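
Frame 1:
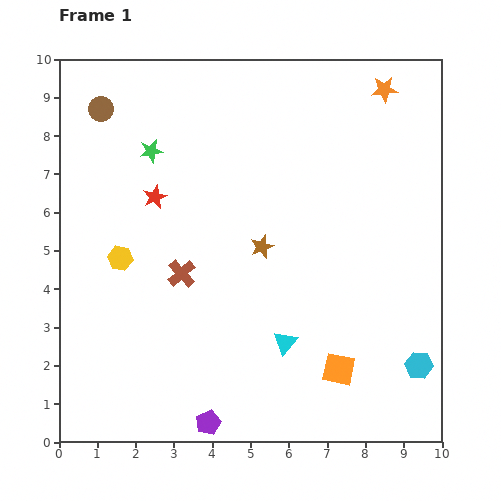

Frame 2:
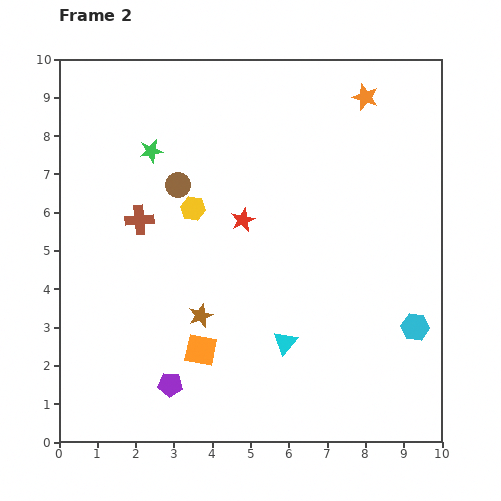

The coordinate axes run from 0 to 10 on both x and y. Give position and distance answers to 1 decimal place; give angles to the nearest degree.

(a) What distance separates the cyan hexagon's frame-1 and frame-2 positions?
1.0

The cyan hexagon moved from (9.4, 2.0) to (9.3, 3.0), a distance of √(0.1² + 1.0²) ≈ 1.0.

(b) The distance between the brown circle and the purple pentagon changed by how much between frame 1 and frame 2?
-3.5

Distance in frame 1: 8.7. Distance in frame 2: 5.2.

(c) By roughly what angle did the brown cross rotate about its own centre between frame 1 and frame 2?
37° clockwise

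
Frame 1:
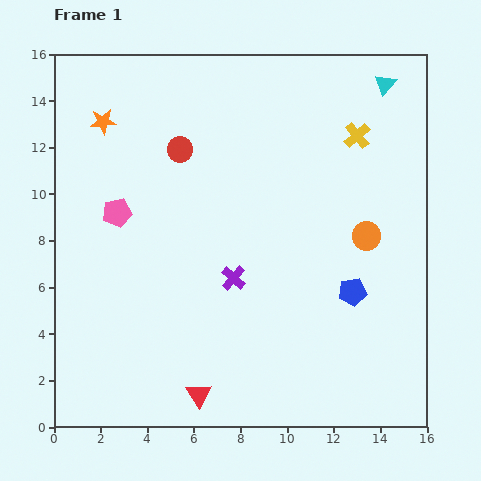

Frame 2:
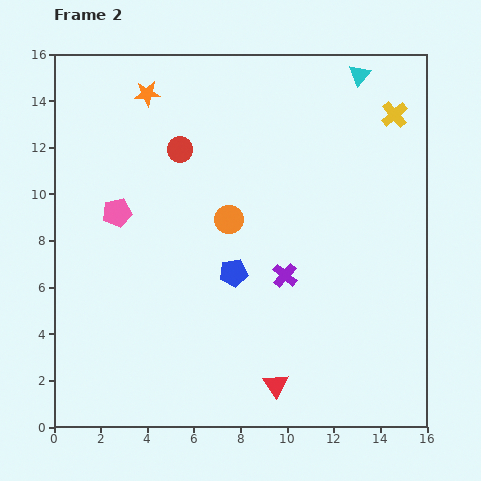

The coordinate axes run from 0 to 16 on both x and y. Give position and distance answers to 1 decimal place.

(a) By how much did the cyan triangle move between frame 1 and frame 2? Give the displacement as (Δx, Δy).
(-1.1, 0.4)

The cyan triangle was at (14.2, 14.7) in frame 1 and (13.1, 15.1) in frame 2.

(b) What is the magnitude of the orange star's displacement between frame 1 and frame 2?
2.2

The orange star moved from (2.1, 13.1) to (4.0, 14.3), a distance of √(1.9² + 1.2²) ≈ 2.2.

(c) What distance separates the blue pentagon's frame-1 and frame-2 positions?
5.2

The blue pentagon moved from (12.8, 5.8) to (7.7, 6.6), a distance of √(5.1² + 0.8²) ≈ 5.2.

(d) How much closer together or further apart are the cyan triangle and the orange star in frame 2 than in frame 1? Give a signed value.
-3.1

Distance in frame 1: 12.2. Distance in frame 2: 9.1.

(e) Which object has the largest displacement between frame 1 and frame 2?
the orange circle

(moved 5.9; next 5.2)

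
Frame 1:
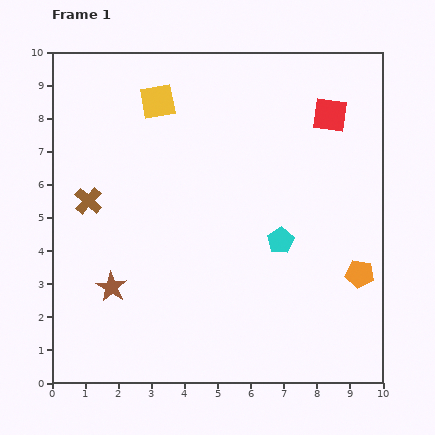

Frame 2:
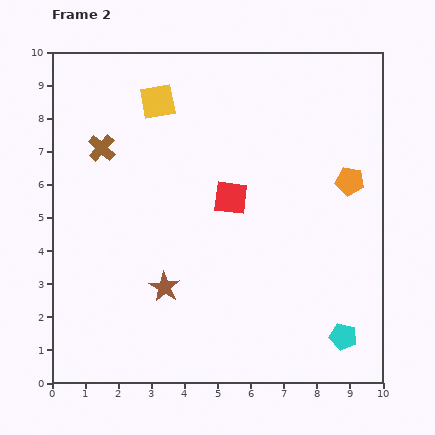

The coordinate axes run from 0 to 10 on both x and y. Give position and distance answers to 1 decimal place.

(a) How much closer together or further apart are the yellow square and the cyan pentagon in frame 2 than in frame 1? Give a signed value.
+3.4

Distance in frame 1: 5.6. Distance in frame 2: 9.0.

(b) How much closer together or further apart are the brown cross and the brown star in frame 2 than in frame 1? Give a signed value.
+1.9

Distance in frame 1: 2.7. Distance in frame 2: 4.6.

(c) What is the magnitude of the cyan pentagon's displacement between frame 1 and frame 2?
3.5

The cyan pentagon moved from (6.9, 4.3) to (8.8, 1.4), a distance of √(1.9² + 2.9²) ≈ 3.5.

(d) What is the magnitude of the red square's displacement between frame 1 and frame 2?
3.9

The red square moved from (8.4, 8.1) to (5.4, 5.6), a distance of √(3.0² + 2.5²) ≈ 3.9.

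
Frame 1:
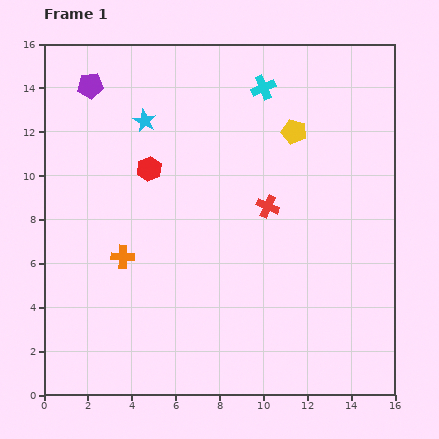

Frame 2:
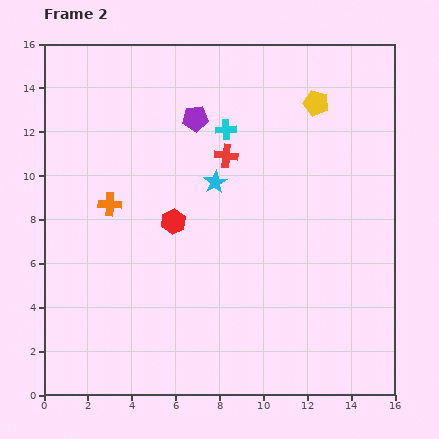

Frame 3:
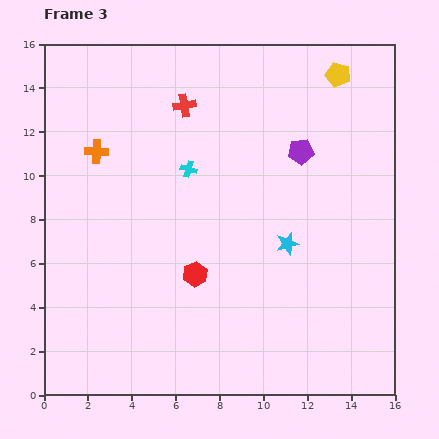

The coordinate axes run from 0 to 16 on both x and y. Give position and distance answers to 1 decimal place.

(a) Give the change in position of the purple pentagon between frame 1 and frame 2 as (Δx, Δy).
(4.8, -1.5)

The purple pentagon was at (2.1, 14.1) in frame 1 and (6.9, 12.6) in frame 2.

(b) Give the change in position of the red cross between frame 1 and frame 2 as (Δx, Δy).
(-1.9, 2.3)

The red cross was at (10.2, 8.6) in frame 1 and (8.3, 10.9) in frame 2.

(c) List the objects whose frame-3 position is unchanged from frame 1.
none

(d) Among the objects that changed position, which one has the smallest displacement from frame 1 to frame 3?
the yellow pentagon

(moved 3.3)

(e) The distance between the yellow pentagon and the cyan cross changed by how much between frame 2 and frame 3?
+3.7

Distance in frame 2: 4.3. Distance in frame 3: 8.0.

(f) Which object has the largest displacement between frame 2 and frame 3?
the purple pentagon

(moved 5.0; next 4.3)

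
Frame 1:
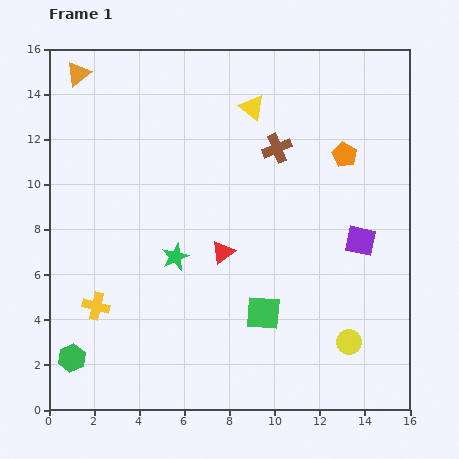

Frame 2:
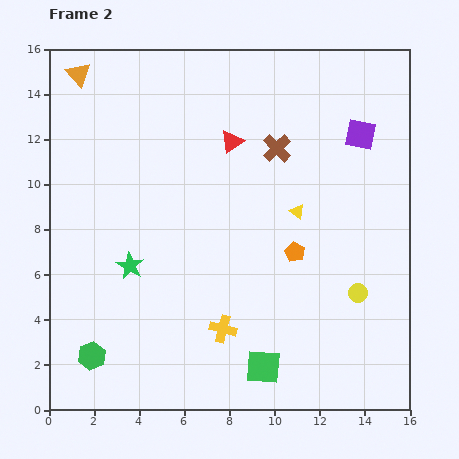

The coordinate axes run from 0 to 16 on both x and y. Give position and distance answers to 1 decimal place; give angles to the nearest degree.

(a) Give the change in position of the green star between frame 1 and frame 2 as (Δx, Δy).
(-2.0, -0.4)

The green star was at (5.6, 6.8) in frame 1 and (3.6, 6.4) in frame 2.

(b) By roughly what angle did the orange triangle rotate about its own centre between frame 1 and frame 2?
33° counter-clockwise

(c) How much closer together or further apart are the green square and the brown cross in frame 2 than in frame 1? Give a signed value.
+2.4

Distance in frame 1: 7.3. Distance in frame 2: 9.7.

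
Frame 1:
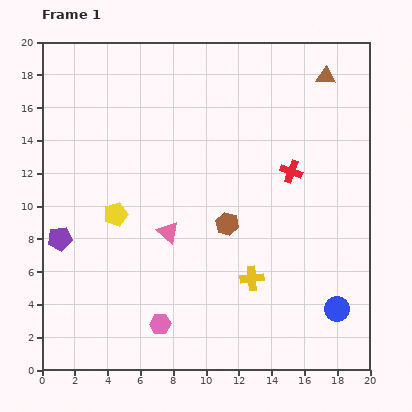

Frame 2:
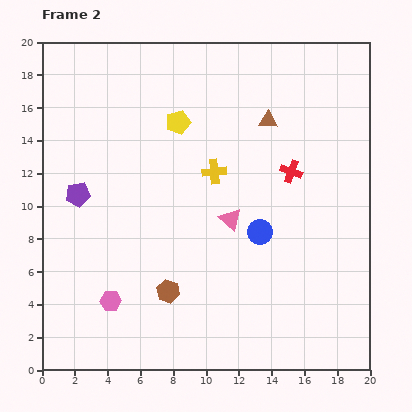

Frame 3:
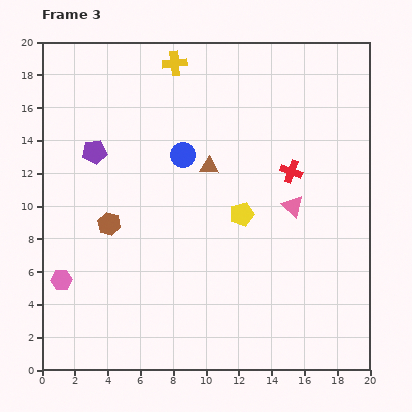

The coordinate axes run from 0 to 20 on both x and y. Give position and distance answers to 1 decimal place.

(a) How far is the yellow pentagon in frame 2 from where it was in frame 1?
6.8

The yellow pentagon moved from (4.5, 9.5) to (8.3, 15.1), a distance of √(3.8² + 5.6²) ≈ 6.8.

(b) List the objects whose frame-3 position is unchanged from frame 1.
the red cross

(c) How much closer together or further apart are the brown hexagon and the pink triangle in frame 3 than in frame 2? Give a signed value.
+5.5

Distance in frame 2: 5.8. Distance in frame 3: 11.3.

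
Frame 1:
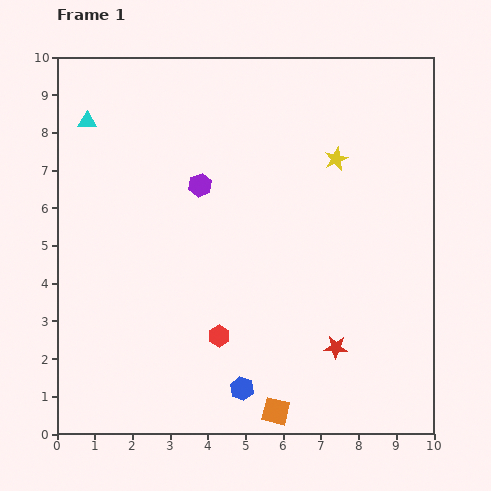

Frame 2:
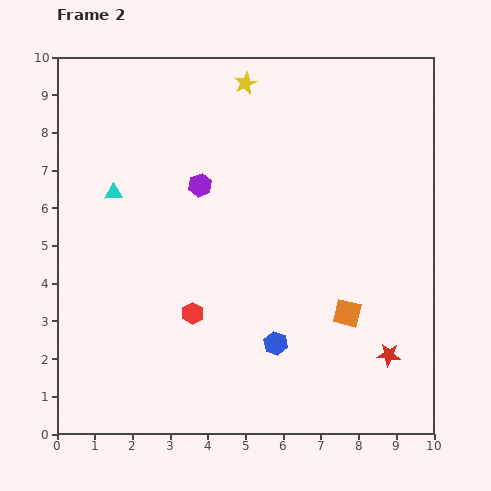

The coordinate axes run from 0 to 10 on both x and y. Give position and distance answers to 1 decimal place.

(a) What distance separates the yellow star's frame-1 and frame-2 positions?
3.1

The yellow star moved from (7.4, 7.3) to (5.0, 9.3), a distance of √(2.4² + 2.0²) ≈ 3.1.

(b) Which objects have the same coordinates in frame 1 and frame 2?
the purple hexagon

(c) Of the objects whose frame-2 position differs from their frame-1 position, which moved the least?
the red hexagon

(moved 0.9)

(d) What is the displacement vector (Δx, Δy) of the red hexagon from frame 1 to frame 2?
(-0.7, 0.6)

The red hexagon was at (4.3, 2.6) in frame 1 and (3.6, 3.2) in frame 2.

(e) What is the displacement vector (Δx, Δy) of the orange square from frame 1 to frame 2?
(1.9, 2.6)

The orange square was at (5.8, 0.6) in frame 1 and (7.7, 3.2) in frame 2.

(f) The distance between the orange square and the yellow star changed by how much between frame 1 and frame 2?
-0.2

Distance in frame 1: 6.9. Distance in frame 2: 6.7.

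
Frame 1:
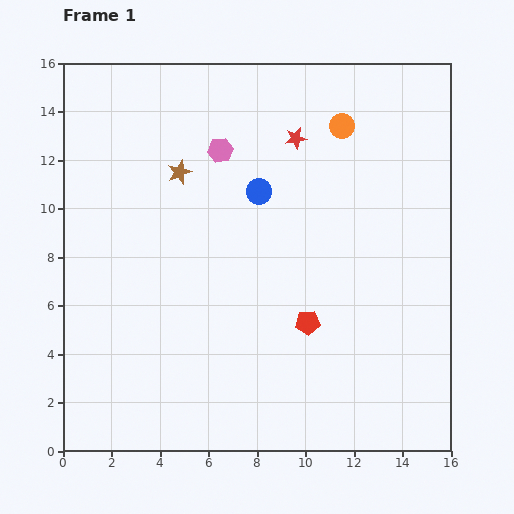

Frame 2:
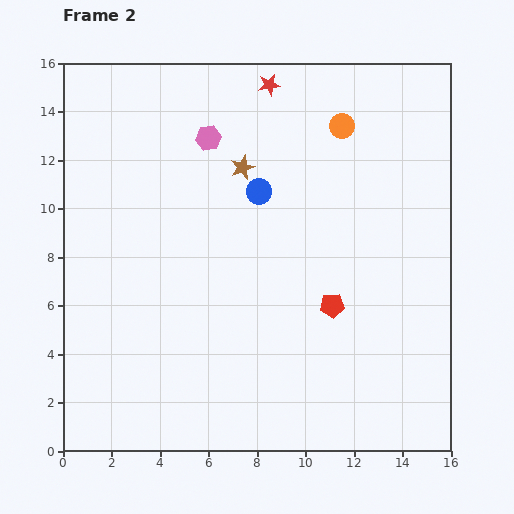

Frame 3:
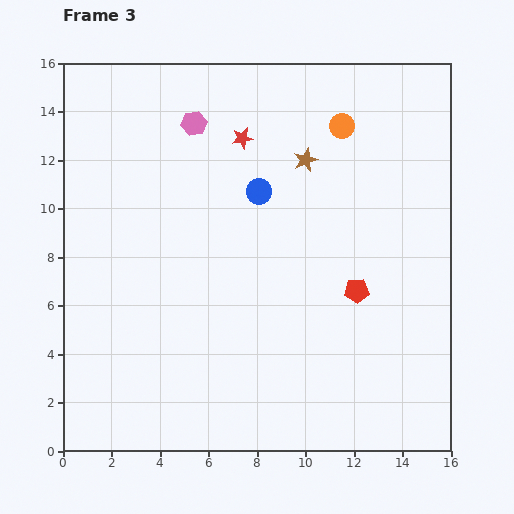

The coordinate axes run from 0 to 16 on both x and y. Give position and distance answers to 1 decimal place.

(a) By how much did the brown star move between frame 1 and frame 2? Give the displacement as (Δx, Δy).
(2.6, 0.2)

The brown star was at (4.8, 11.5) in frame 1 and (7.4, 11.7) in frame 2.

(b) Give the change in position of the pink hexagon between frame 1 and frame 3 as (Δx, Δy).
(-1.1, 1.1)

The pink hexagon was at (6.5, 12.4) in frame 1 and (5.4, 13.5) in frame 3.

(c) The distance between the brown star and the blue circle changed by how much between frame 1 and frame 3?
-1.1

Distance in frame 1: 3.4. Distance in frame 3: 2.3.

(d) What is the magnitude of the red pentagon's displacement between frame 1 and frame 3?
2.4

The red pentagon moved from (10.1, 5.3) to (12.1, 6.6), a distance of √(2.0² + 1.3²) ≈ 2.4.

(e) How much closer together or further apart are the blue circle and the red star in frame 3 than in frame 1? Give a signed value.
-0.4

Distance in frame 1: 2.7. Distance in frame 3: 2.3.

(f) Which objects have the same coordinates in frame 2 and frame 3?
the blue circle, the orange circle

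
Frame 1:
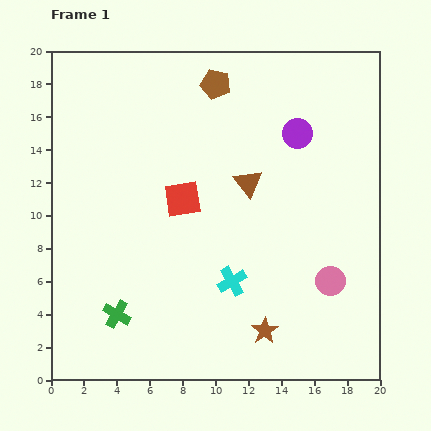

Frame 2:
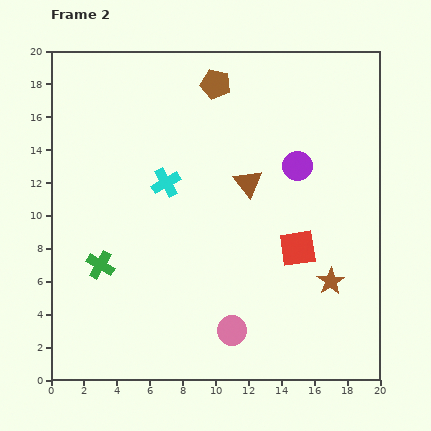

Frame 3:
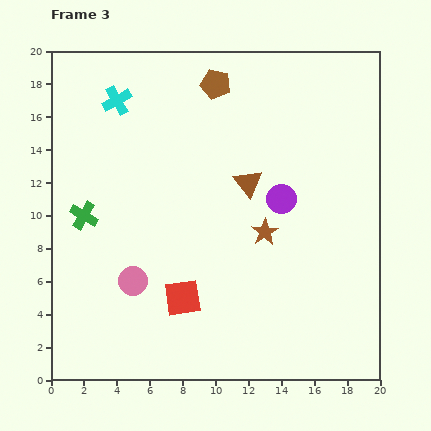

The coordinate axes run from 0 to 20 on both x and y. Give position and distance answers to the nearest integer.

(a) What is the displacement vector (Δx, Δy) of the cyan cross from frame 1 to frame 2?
(-4, 6)

The cyan cross was at (11, 6) in frame 1 and (7, 12) in frame 2.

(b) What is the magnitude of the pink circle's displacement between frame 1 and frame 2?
7

The pink circle moved from (17, 6) to (11, 3), a distance of √(6² + 3²) ≈ 7.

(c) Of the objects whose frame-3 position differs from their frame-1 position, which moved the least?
the purple circle

(moved 4)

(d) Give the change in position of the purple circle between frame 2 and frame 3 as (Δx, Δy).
(-1, -2)

The purple circle was at (15, 13) in frame 2 and (14, 11) in frame 3.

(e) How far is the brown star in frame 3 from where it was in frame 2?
5

The brown star moved from (17, 6) to (13, 9), a distance of √(4² + 3²) ≈ 5.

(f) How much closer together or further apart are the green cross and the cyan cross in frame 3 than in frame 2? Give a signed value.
+1

Distance in frame 2: 6. Distance in frame 3: 7.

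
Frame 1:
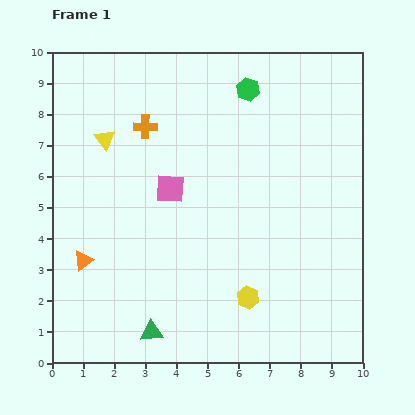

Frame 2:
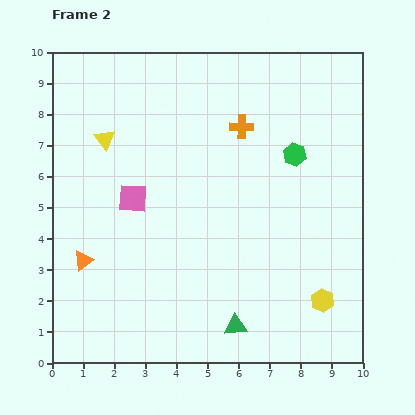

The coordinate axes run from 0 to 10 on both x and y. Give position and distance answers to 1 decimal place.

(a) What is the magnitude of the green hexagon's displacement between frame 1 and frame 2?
2.6

The green hexagon moved from (6.3, 8.8) to (7.8, 6.7), a distance of √(1.5² + 2.1²) ≈ 2.6.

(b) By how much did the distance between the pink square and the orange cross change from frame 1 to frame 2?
+2.0

Distance in frame 1: 2.2. Distance in frame 2: 4.2.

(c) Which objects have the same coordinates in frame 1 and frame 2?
the orange triangle, the yellow triangle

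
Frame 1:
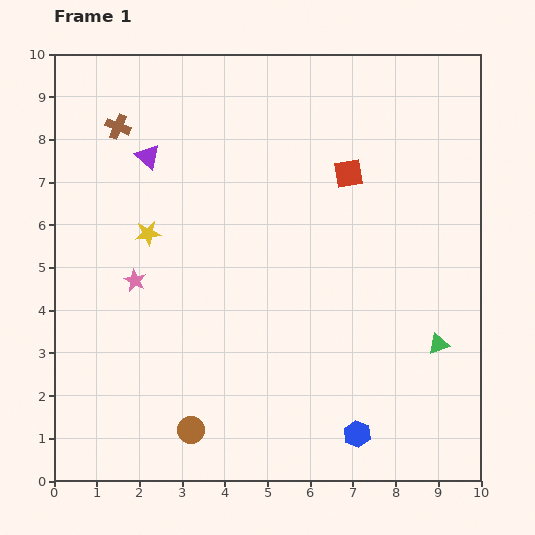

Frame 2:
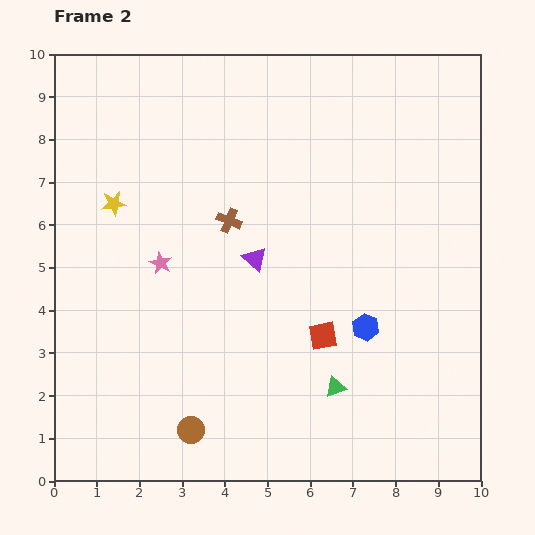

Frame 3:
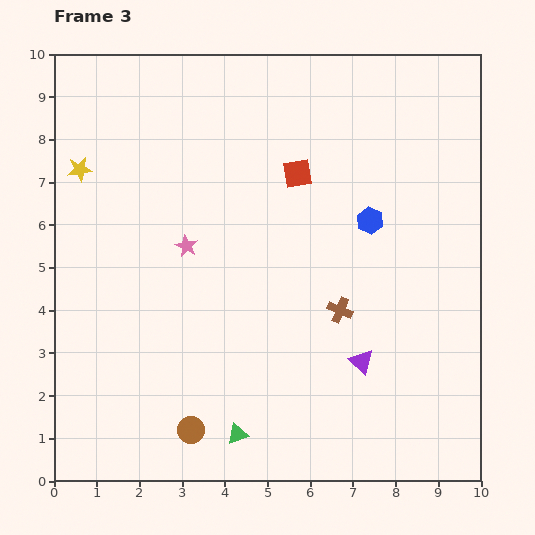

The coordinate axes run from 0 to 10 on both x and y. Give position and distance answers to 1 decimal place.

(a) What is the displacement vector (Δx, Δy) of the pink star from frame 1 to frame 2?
(0.6, 0.4)

The pink star was at (1.9, 4.7) in frame 1 and (2.5, 5.1) in frame 2.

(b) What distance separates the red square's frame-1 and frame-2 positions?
3.8

The red square moved from (6.9, 7.2) to (6.3, 3.4), a distance of √(0.6² + 3.8²) ≈ 3.8.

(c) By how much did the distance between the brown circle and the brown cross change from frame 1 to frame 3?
-2.8

Distance in frame 1: 7.3. Distance in frame 3: 4.5.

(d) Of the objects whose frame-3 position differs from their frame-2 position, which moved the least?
the pink star

(moved 0.7)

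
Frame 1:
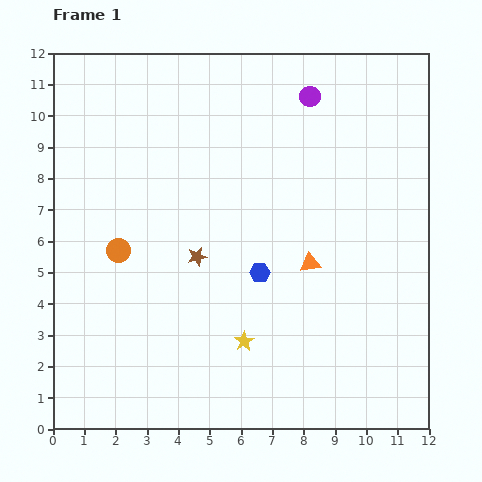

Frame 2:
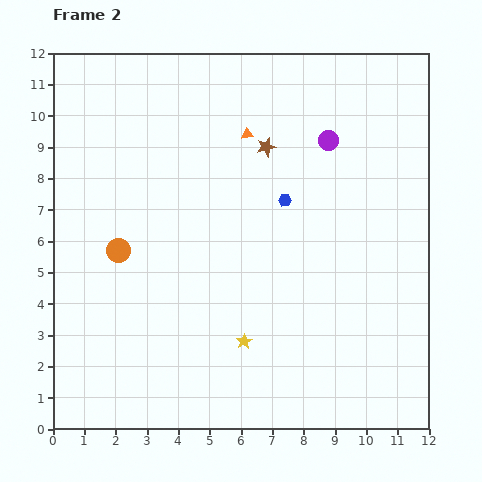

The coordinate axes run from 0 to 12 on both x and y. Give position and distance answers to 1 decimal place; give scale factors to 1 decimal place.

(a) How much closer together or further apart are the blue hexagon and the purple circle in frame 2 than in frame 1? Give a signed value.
-3.4

Distance in frame 1: 5.8. Distance in frame 2: 2.4.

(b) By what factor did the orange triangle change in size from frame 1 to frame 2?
0.6×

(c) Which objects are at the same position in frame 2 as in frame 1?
the orange circle, the yellow star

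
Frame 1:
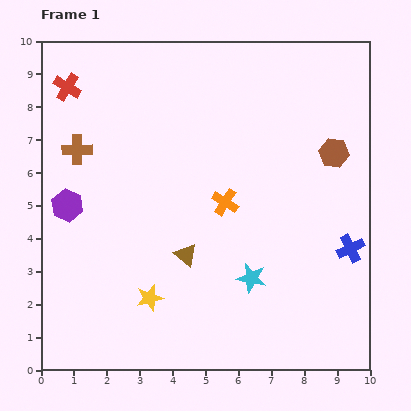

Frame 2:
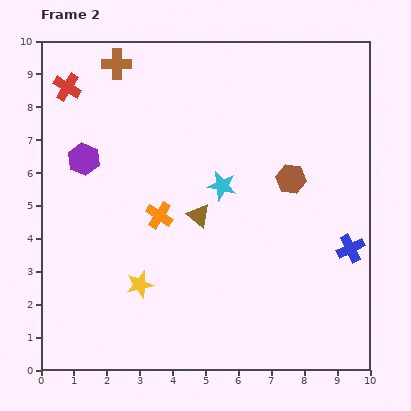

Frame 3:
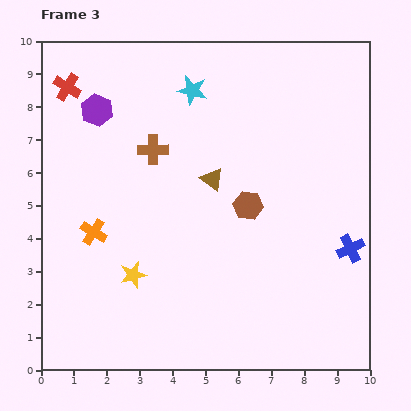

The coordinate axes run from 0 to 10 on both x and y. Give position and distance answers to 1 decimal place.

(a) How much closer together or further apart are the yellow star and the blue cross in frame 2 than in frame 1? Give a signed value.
+0.2

Distance in frame 1: 6.3. Distance in frame 2: 6.5.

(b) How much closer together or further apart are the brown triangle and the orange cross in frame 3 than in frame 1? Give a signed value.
+1.9

Distance in frame 1: 2.0. Distance in frame 3: 3.9.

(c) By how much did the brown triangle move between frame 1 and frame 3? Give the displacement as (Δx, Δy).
(0.8, 2.3)

The brown triangle was at (4.4, 3.5) in frame 1 and (5.2, 5.8) in frame 3.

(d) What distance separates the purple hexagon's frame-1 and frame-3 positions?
3.0

The purple hexagon moved from (0.8, 5.0) to (1.7, 7.9), a distance of √(0.9² + 2.9²) ≈ 3.0.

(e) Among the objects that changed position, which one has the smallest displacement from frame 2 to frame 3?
the yellow star

(moved 0.4)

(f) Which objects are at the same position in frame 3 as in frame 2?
the red cross, the blue cross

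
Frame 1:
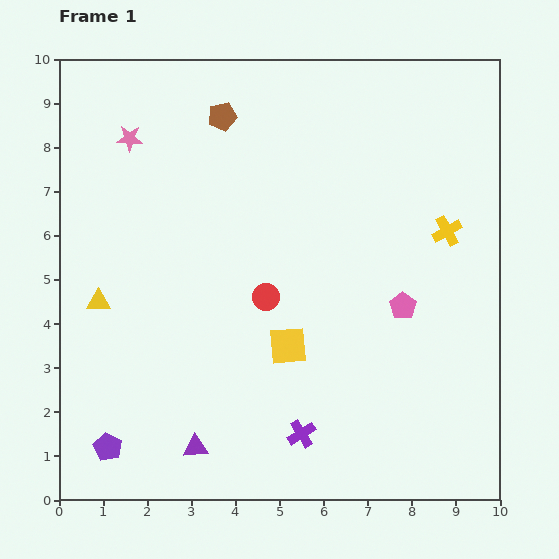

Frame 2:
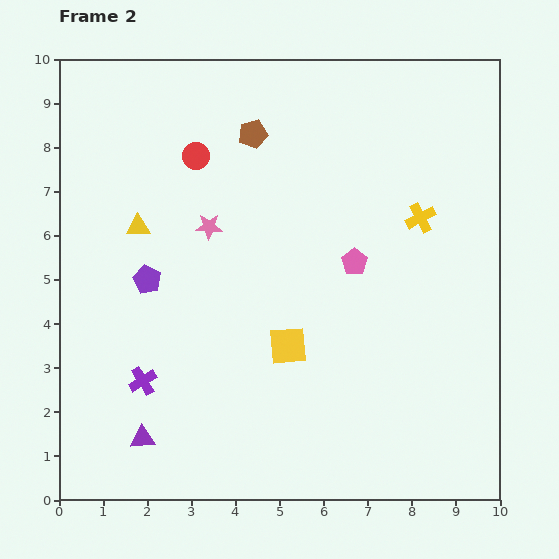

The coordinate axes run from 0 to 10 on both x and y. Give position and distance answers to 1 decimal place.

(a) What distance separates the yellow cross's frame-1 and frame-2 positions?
0.7

The yellow cross moved from (8.8, 6.1) to (8.2, 6.4), a distance of √(0.6² + 0.3²) ≈ 0.7.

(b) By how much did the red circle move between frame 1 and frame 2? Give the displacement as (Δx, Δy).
(-1.6, 3.2)

The red circle was at (4.7, 4.6) in frame 1 and (3.1, 7.8) in frame 2.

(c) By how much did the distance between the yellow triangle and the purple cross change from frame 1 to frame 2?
-2.0

Distance in frame 1: 5.5. Distance in frame 2: 3.5.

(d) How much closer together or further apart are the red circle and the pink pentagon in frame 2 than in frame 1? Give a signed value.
+1.2

Distance in frame 1: 3.1. Distance in frame 2: 4.3.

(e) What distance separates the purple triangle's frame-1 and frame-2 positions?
1.2

The purple triangle moved from (3.1, 1.2) to (1.9, 1.4), a distance of √(1.2² + 0.2²) ≈ 1.2.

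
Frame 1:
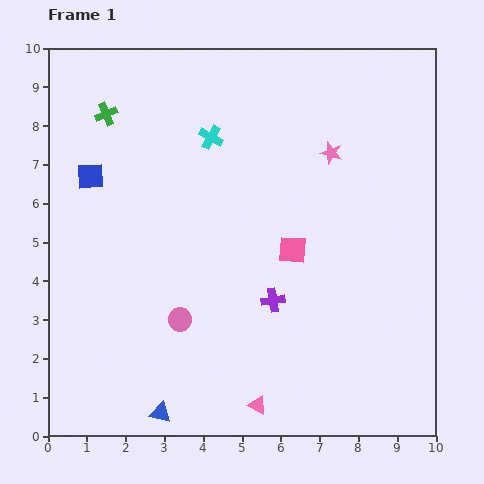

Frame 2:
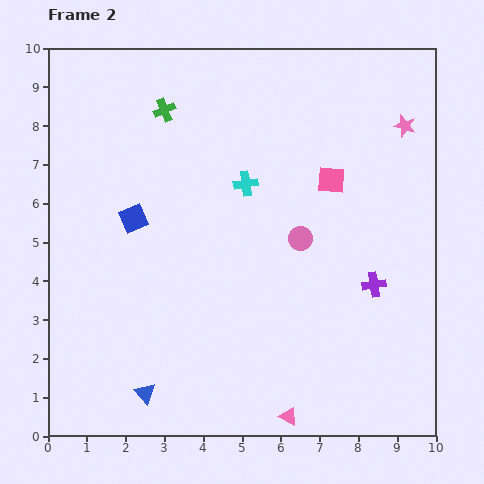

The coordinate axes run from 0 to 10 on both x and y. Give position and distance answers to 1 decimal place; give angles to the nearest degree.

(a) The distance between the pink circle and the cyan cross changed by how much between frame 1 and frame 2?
-2.8

Distance in frame 1: 4.8. Distance in frame 2: 2.0.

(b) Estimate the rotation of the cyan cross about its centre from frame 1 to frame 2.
37° counter-clockwise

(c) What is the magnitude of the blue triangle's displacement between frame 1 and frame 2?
0.6

The blue triangle moved from (2.9, 0.6) to (2.5, 1.1), a distance of √(0.4² + 0.5²) ≈ 0.6.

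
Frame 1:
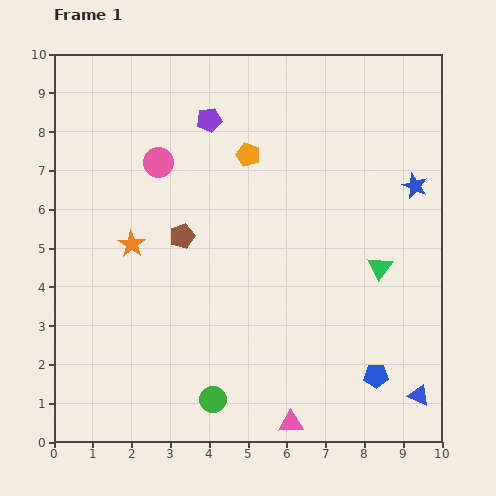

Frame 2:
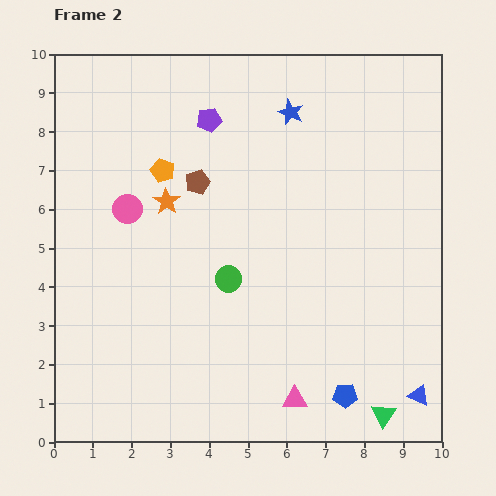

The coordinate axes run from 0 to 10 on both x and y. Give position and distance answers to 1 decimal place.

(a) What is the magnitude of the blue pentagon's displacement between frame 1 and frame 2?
0.9

The blue pentagon moved from (8.3, 1.7) to (7.5, 1.2), a distance of √(0.8² + 0.5²) ≈ 0.9.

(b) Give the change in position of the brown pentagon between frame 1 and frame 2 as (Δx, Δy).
(0.4, 1.4)

The brown pentagon was at (3.3, 5.3) in frame 1 and (3.7, 6.7) in frame 2.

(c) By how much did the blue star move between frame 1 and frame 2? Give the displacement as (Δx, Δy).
(-3.2, 1.9)

The blue star was at (9.3, 6.6) in frame 1 and (6.1, 8.5) in frame 2.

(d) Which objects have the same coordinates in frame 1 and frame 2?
the purple pentagon, the blue triangle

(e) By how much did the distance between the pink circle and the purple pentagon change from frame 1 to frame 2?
+1.4

Distance in frame 1: 1.7. Distance in frame 2: 3.1.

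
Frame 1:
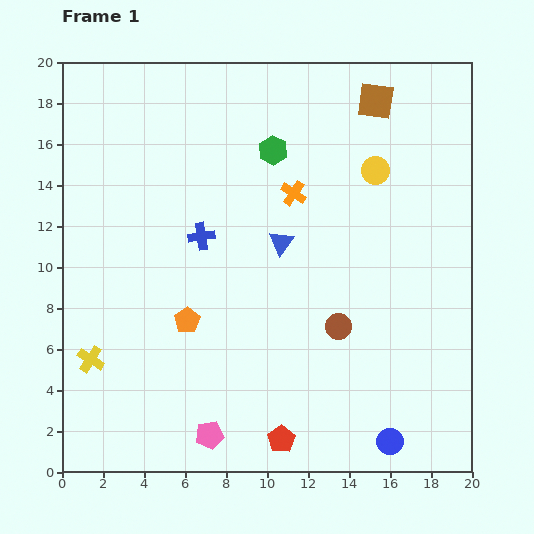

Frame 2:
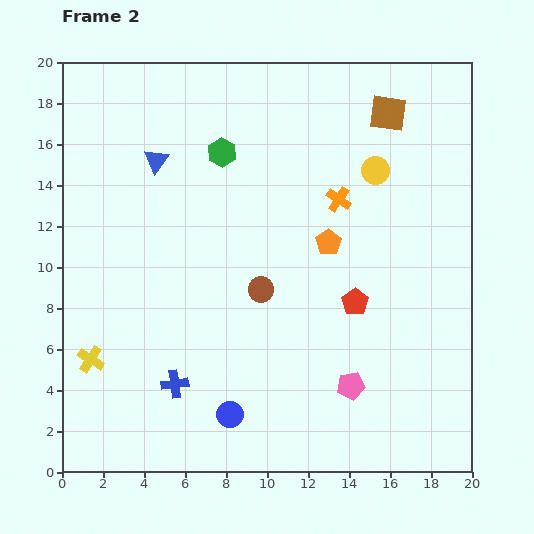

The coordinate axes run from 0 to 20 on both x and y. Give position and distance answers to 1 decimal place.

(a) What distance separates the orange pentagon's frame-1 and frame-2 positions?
7.9

The orange pentagon moved from (6.1, 7.4) to (13.0, 11.2), a distance of √(6.9² + 3.8²) ≈ 7.9.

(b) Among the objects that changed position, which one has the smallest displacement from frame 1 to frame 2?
the brown square

(moved 0.8)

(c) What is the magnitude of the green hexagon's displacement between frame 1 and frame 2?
2.5

The green hexagon moved from (10.3, 15.7) to (7.8, 15.6), a distance of √(2.5² + 0.1²) ≈ 2.5.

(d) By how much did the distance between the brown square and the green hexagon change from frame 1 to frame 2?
+2.8

Distance in frame 1: 5.5. Distance in frame 2: 8.3.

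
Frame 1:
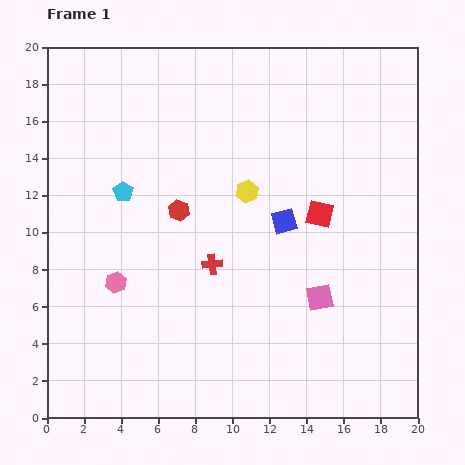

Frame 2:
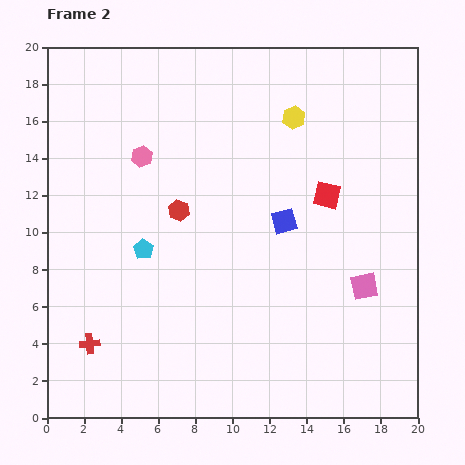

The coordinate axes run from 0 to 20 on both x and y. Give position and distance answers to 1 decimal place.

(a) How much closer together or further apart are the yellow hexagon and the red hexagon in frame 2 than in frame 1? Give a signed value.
+4.2

Distance in frame 1: 3.8. Distance in frame 2: 8.0.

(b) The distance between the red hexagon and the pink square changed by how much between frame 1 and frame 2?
+1.9

Distance in frame 1: 8.9. Distance in frame 2: 10.8.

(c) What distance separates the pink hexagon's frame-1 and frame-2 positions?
6.9

The pink hexagon moved from (3.7, 7.3) to (5.1, 14.1), a distance of √(1.4² + 6.8²) ≈ 6.9.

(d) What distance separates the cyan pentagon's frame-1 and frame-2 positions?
3.3

The cyan pentagon moved from (4.1, 12.2) to (5.2, 9.1), a distance of √(1.1² + 3.1²) ≈ 3.3.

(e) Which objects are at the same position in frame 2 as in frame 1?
the red hexagon, the blue square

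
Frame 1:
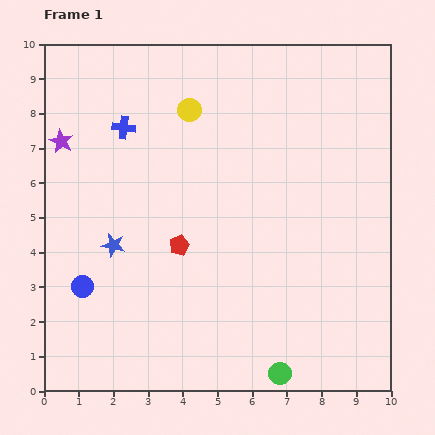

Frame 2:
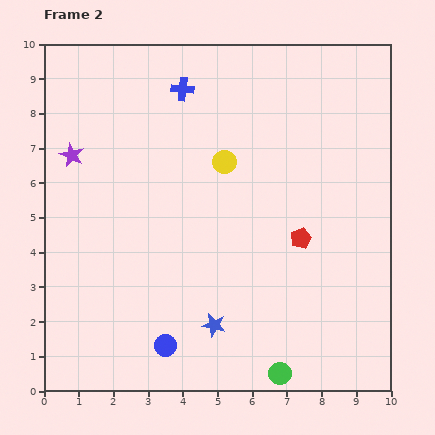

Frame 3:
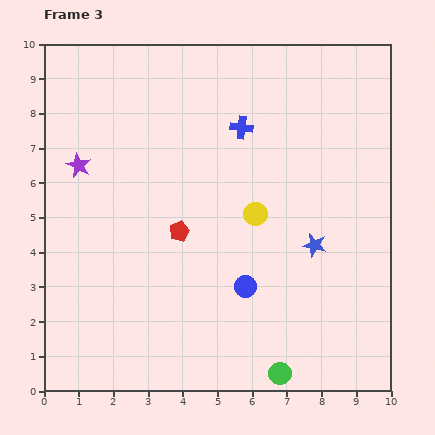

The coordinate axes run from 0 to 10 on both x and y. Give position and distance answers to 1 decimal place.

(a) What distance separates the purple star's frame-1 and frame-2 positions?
0.5

The purple star moved from (0.5, 7.2) to (0.8, 6.8), a distance of √(0.3² + 0.4²) ≈ 0.5.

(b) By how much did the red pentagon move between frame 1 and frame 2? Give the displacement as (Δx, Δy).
(3.5, 0.2)

The red pentagon was at (3.9, 4.2) in frame 1 and (7.4, 4.4) in frame 2.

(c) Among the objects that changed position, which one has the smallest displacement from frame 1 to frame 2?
the purple star

(moved 0.5)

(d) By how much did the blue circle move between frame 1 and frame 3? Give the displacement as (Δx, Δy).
(4.7, 0.0)

The blue circle was at (1.1, 3.0) in frame 1 and (5.8, 3.0) in frame 3.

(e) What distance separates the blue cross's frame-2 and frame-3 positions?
2.0

The blue cross moved from (4.0, 8.7) to (5.7, 7.6), a distance of √(1.7² + 1.1²) ≈ 2.0.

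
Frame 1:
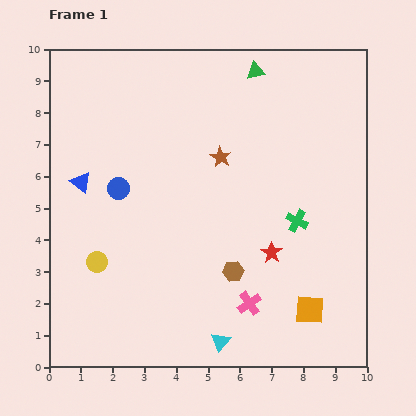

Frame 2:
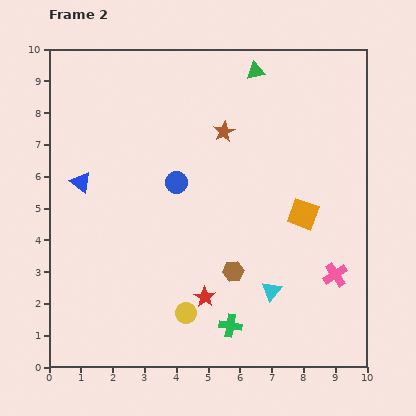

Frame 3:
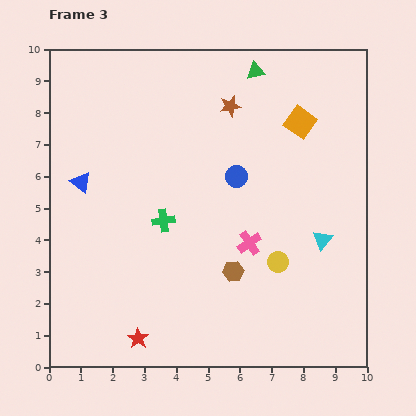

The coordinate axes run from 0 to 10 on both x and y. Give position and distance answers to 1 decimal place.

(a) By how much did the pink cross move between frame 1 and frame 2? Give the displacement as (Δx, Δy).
(2.7, 0.9)

The pink cross was at (6.3, 2.0) in frame 1 and (9.0, 2.9) in frame 2.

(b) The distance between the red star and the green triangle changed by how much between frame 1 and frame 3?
+3.5

Distance in frame 1: 5.7. Distance in frame 3: 9.2.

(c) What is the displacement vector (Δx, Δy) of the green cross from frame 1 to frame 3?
(-4.2, 0.0)

The green cross was at (7.8, 4.6) in frame 1 and (3.6, 4.6) in frame 3.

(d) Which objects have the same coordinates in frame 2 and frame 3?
the green triangle, the brown hexagon, the blue triangle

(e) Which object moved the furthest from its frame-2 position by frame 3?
the green cross

(moved 3.9; next 3.3)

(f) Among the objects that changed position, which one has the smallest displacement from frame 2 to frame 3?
the brown star

(moved 0.8)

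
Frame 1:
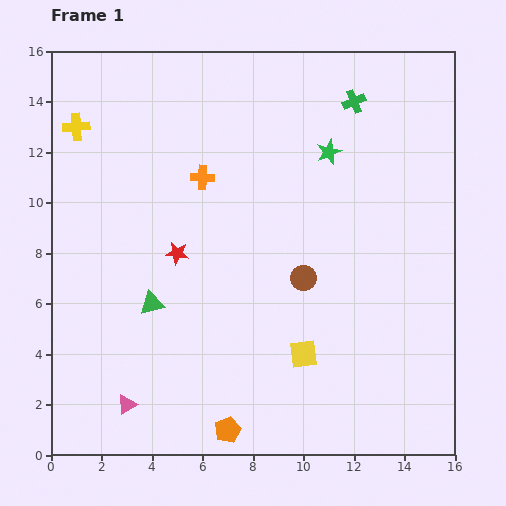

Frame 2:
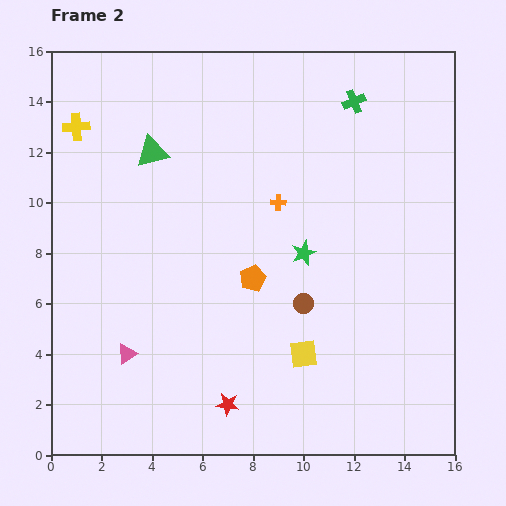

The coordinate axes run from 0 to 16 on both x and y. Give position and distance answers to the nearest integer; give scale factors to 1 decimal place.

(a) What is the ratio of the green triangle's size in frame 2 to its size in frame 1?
1.4×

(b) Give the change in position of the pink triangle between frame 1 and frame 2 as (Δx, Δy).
(0, 2)

The pink triangle was at (3, 2) in frame 1 and (3, 4) in frame 2.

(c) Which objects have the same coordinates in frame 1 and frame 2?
the yellow square, the green cross, the yellow cross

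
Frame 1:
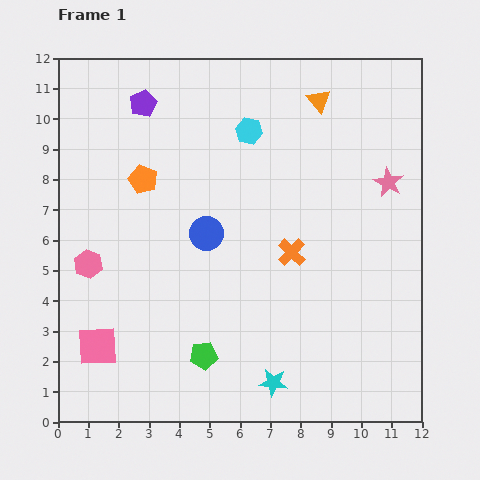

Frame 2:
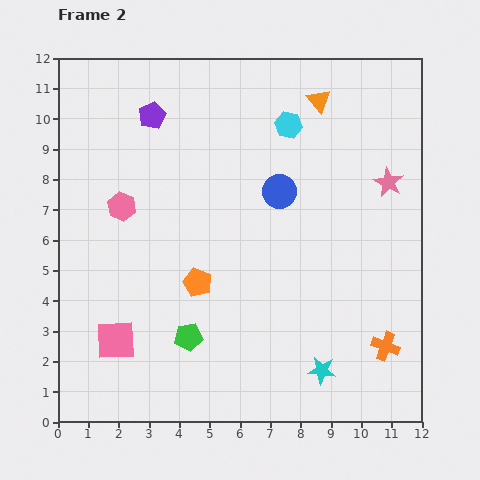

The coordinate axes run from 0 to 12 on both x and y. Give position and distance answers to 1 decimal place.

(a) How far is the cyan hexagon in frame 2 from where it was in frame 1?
1.3

The cyan hexagon moved from (6.3, 9.6) to (7.6, 9.8), a distance of √(1.3² + 0.2²) ≈ 1.3.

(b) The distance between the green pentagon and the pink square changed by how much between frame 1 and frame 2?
-1.1

Distance in frame 1: 3.5. Distance in frame 2: 2.4.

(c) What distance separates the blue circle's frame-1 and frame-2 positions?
2.8

The blue circle moved from (4.9, 6.2) to (7.3, 7.6), a distance of √(2.4² + 1.4²) ≈ 2.8.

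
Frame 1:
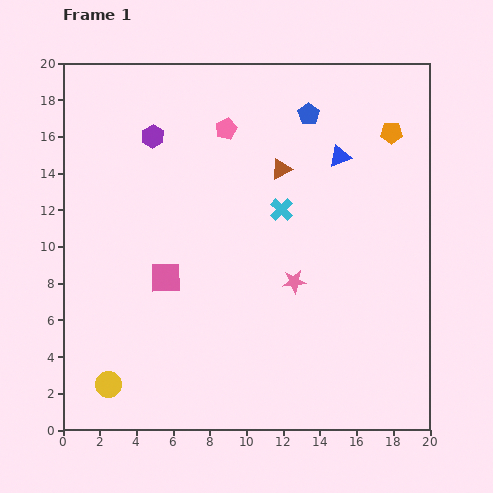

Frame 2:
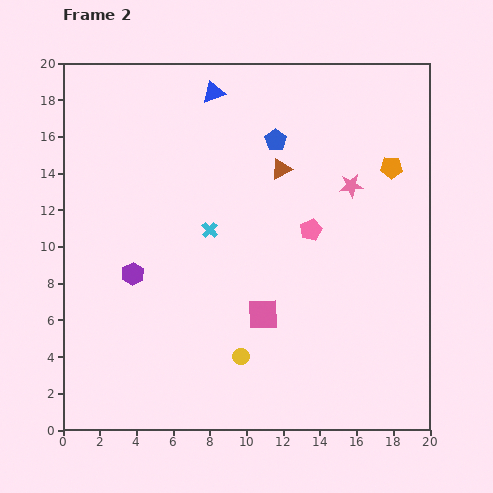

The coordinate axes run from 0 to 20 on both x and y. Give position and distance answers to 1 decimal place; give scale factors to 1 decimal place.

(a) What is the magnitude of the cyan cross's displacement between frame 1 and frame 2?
4.1

The cyan cross moved from (11.9, 12.0) to (8.0, 10.9), a distance of √(3.9² + 1.1²) ≈ 4.1.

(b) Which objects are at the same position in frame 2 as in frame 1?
the brown triangle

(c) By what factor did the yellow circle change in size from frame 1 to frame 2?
0.6×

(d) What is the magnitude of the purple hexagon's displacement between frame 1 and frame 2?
7.6

The purple hexagon moved from (4.9, 16.0) to (3.8, 8.5), a distance of √(1.1² + 7.5²) ≈ 7.6.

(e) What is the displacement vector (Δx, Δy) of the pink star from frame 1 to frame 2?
(3.1, 5.2)

The pink star was at (12.6, 8.1) in frame 1 and (15.7, 13.3) in frame 2.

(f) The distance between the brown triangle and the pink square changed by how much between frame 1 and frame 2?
-0.6

Distance in frame 1: 8.6. Distance in frame 2: 8.0.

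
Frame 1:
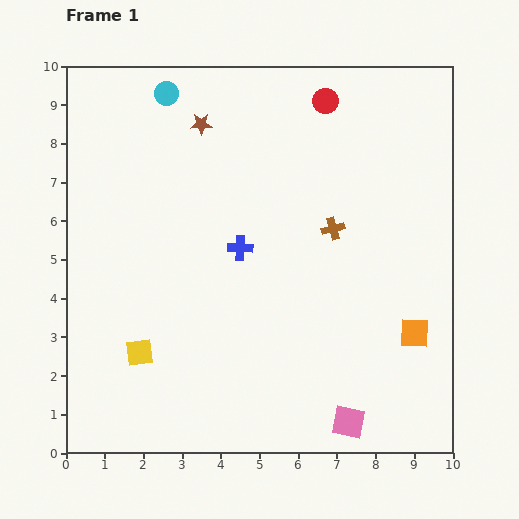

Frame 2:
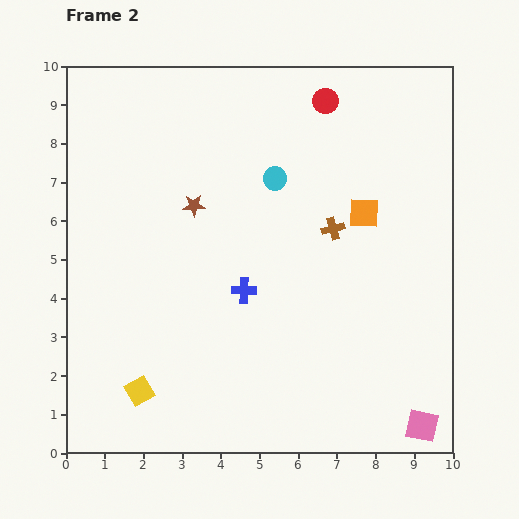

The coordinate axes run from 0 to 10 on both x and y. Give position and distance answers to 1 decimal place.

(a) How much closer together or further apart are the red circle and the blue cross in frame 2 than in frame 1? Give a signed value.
+0.9

Distance in frame 1: 4.4. Distance in frame 2: 5.3.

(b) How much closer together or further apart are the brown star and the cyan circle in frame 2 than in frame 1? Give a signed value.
+1.0

Distance in frame 1: 1.2. Distance in frame 2: 2.2.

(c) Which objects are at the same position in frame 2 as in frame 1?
the brown cross, the red circle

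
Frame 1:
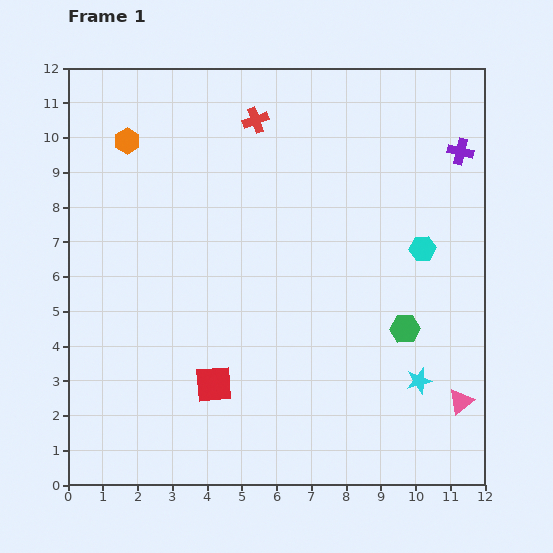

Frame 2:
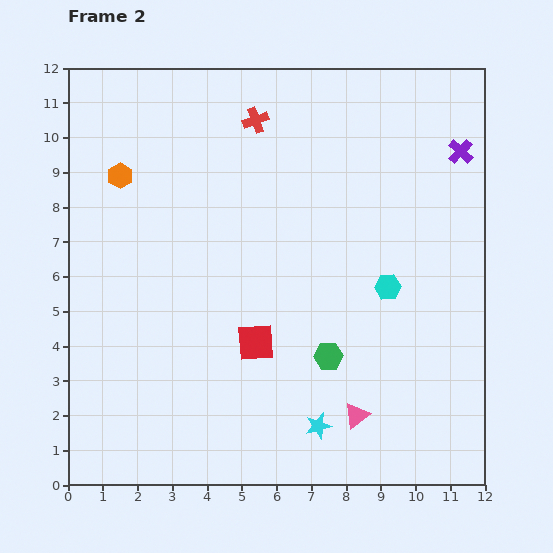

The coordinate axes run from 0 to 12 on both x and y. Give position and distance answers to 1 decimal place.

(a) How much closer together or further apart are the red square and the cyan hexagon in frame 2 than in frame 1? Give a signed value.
-3.1

Distance in frame 1: 7.2. Distance in frame 2: 4.1.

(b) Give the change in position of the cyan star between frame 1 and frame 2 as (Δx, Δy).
(-2.9, -1.3)

The cyan star was at (10.1, 3.0) in frame 1 and (7.2, 1.7) in frame 2.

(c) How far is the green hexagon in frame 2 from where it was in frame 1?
2.3

The green hexagon moved from (9.7, 4.5) to (7.5, 3.7), a distance of √(2.2² + 0.8²) ≈ 2.3.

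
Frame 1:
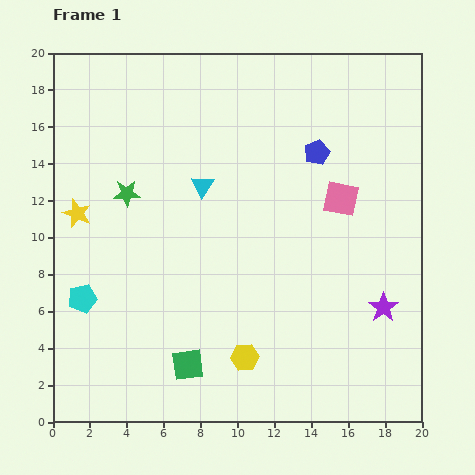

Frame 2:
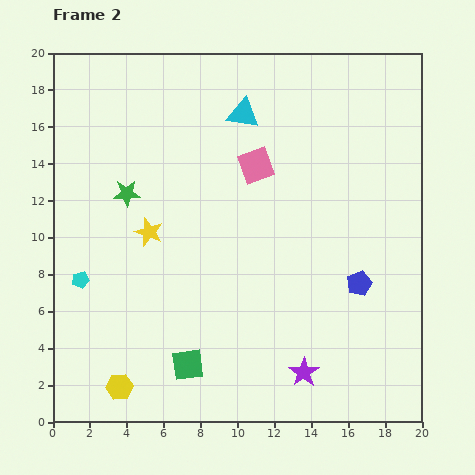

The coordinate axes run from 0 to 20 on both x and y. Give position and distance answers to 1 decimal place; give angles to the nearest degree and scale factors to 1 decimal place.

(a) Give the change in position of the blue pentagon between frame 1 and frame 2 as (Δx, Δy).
(2.3, -7.1)

The blue pentagon was at (14.3, 14.6) in frame 1 and (16.6, 7.5) in frame 2.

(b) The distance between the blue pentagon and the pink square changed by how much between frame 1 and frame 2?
+5.7

Distance in frame 1: 2.8. Distance in frame 2: 8.5.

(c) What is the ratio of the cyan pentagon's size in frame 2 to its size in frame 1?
0.6×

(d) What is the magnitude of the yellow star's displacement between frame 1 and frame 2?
4.0

The yellow star moved from (1.3, 11.3) to (5.2, 10.3), a distance of √(3.9² + 1.0²) ≈ 4.0.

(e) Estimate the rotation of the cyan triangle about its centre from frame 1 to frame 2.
55° counter-clockwise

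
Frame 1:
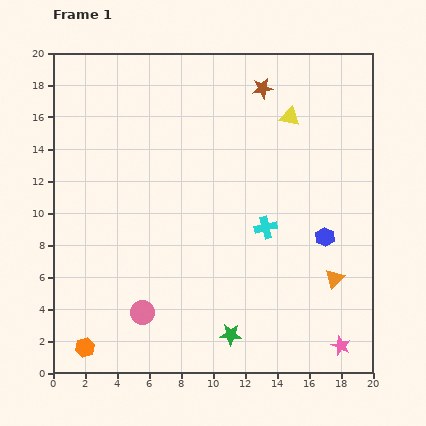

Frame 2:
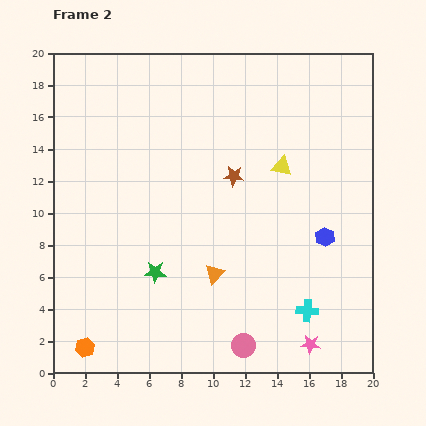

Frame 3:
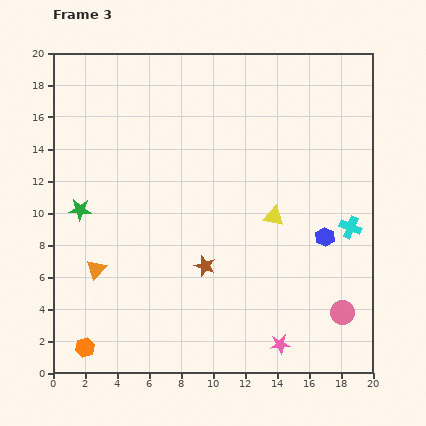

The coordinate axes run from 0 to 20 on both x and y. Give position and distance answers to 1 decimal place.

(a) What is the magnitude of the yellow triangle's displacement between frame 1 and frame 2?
3.1

The yellow triangle moved from (14.8, 16.0) to (14.3, 12.9), a distance of √(0.5² + 3.1²) ≈ 3.1.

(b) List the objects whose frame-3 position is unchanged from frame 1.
the blue hexagon, the orange hexagon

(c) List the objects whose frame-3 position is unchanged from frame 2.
the blue hexagon, the orange hexagon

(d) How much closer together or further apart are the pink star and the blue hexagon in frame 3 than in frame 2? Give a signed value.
+0.5

Distance in frame 2: 6.8. Distance in frame 3: 7.3.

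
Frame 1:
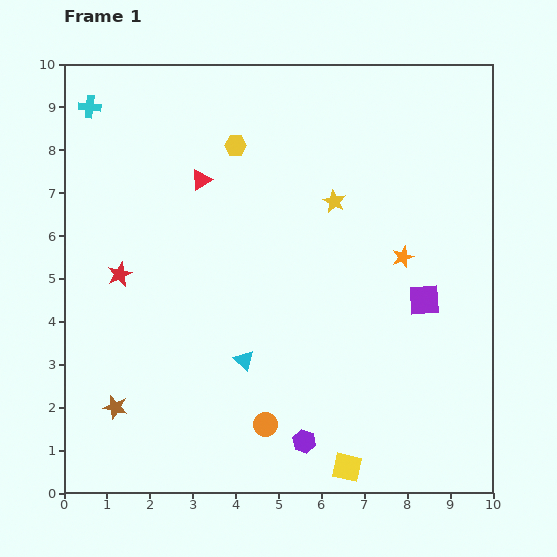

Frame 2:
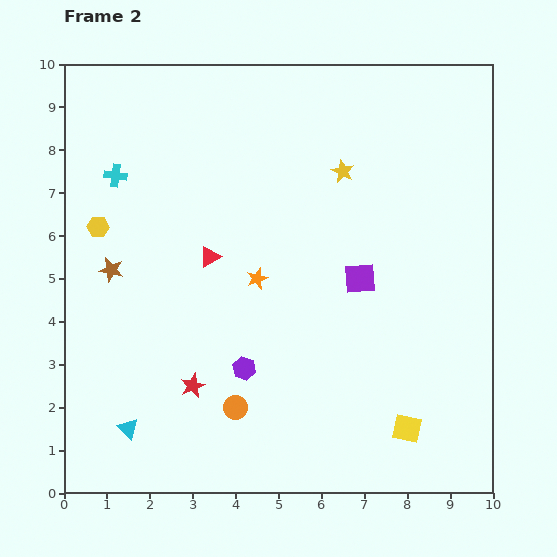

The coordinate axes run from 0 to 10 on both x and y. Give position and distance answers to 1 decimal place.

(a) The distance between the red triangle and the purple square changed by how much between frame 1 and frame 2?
-2.4

Distance in frame 1: 5.9. Distance in frame 2: 3.5.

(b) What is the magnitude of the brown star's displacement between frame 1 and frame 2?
3.2

The brown star moved from (1.2, 2.0) to (1.1, 5.2), a distance of √(0.1² + 3.2²) ≈ 3.2.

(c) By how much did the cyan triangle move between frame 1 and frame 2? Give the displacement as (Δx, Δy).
(-2.7, -1.6)

The cyan triangle was at (4.2, 3.1) in frame 1 and (1.5, 1.5) in frame 2.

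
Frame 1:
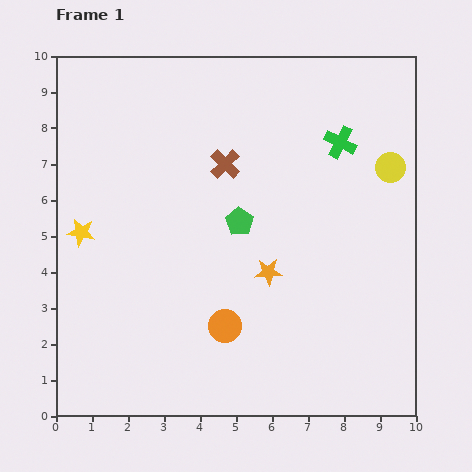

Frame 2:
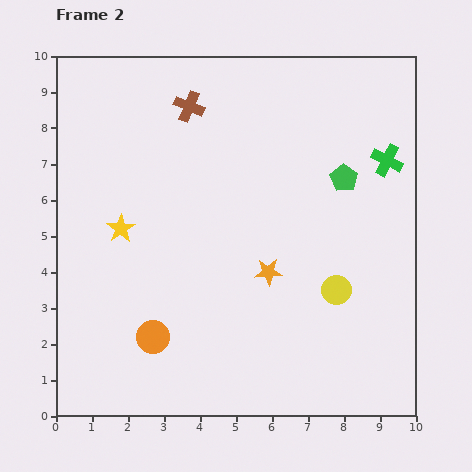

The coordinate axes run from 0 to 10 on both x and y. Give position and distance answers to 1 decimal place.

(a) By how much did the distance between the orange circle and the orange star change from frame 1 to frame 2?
+1.8

Distance in frame 1: 1.9. Distance in frame 2: 3.7.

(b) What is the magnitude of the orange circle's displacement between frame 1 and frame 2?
2.0

The orange circle moved from (4.7, 2.5) to (2.7, 2.2), a distance of √(2.0² + 0.3²) ≈ 2.0.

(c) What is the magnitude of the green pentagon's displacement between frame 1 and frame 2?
3.1

The green pentagon moved from (5.1, 5.4) to (8.0, 6.6), a distance of √(2.9² + 1.2²) ≈ 3.1.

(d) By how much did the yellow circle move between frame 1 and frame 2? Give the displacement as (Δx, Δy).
(-1.5, -3.4)

The yellow circle was at (9.3, 6.9) in frame 1 and (7.8, 3.5) in frame 2.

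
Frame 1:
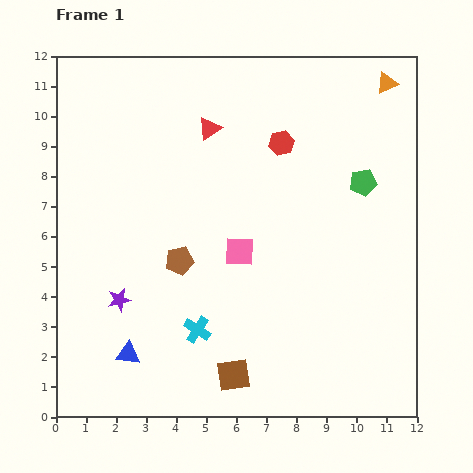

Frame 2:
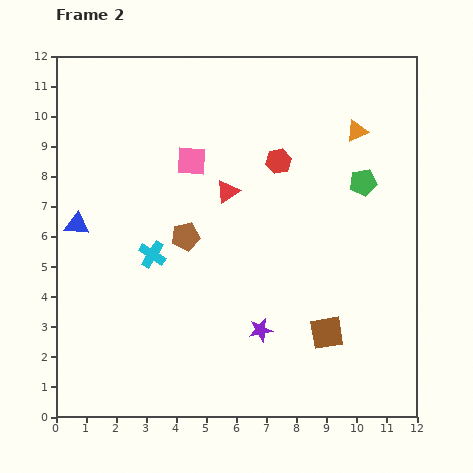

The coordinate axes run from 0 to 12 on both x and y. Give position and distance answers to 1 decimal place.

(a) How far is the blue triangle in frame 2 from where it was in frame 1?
4.6

The blue triangle moved from (2.4, 2.1) to (0.7, 6.4), a distance of √(1.7² + 4.3²) ≈ 4.6.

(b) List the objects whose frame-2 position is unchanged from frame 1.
the green pentagon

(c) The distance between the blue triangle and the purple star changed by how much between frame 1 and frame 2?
+5.2

Distance in frame 1: 1.8. Distance in frame 2: 7.0.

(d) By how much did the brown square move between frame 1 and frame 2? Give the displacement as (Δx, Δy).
(3.1, 1.4)

The brown square was at (5.9, 1.4) in frame 1 and (9.0, 2.8) in frame 2.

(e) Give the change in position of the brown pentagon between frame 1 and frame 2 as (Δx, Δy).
(0.2, 0.8)

The brown pentagon was at (4.1, 5.2) in frame 1 and (4.3, 6.0) in frame 2.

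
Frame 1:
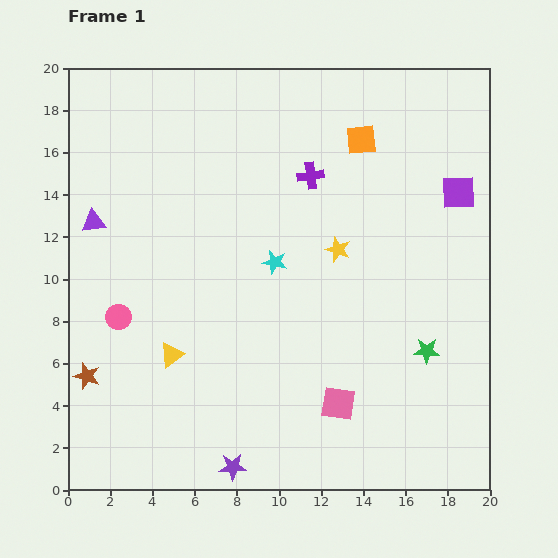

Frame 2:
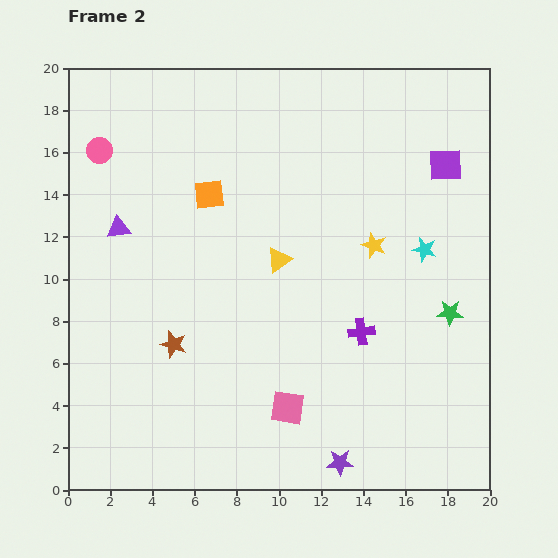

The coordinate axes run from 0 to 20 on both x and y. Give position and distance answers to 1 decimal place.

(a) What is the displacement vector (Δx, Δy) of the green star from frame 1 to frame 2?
(1.1, 1.8)

The green star was at (17.0, 6.6) in frame 1 and (18.1, 8.4) in frame 2.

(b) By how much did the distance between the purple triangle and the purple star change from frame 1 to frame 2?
+2.0

Distance in frame 1: 13.3. Distance in frame 2: 15.3.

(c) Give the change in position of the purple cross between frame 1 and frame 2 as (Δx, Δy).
(2.4, -7.4)

The purple cross was at (11.5, 14.9) in frame 1 and (13.9, 7.5) in frame 2.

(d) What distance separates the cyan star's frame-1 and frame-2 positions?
7.1

The cyan star moved from (9.8, 10.8) to (16.9, 11.4), a distance of √(7.1² + 0.6²) ≈ 7.1.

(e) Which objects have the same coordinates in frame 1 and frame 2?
none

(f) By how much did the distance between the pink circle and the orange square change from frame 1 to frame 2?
-8.6

Distance in frame 1: 14.2. Distance in frame 2: 5.6.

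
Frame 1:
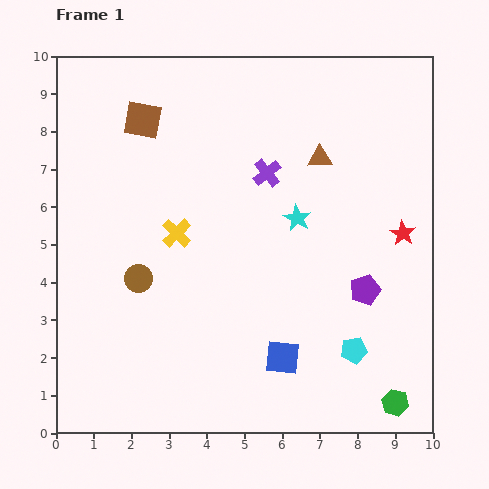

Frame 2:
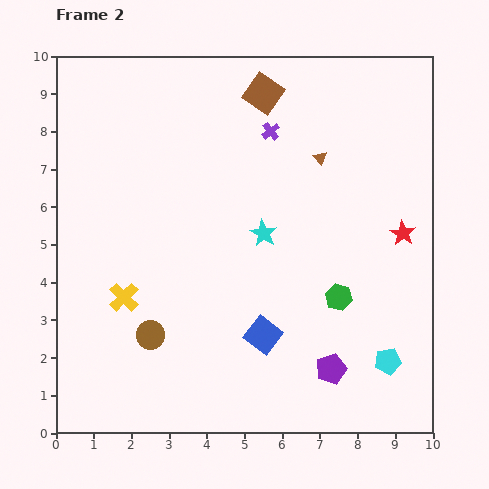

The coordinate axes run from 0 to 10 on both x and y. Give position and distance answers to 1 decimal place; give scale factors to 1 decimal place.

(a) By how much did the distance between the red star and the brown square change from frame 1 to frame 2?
-2.3

Distance in frame 1: 7.5. Distance in frame 2: 5.2.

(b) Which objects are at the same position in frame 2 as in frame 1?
the brown triangle, the red star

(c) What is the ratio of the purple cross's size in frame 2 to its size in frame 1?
0.6×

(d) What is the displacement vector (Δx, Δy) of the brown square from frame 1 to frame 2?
(3.2, 0.7)

The brown square was at (2.3, 8.3) in frame 1 and (5.5, 9.0) in frame 2.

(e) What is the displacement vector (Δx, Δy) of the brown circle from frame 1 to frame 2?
(0.3, -1.5)

The brown circle was at (2.2, 4.1) in frame 1 and (2.5, 2.6) in frame 2.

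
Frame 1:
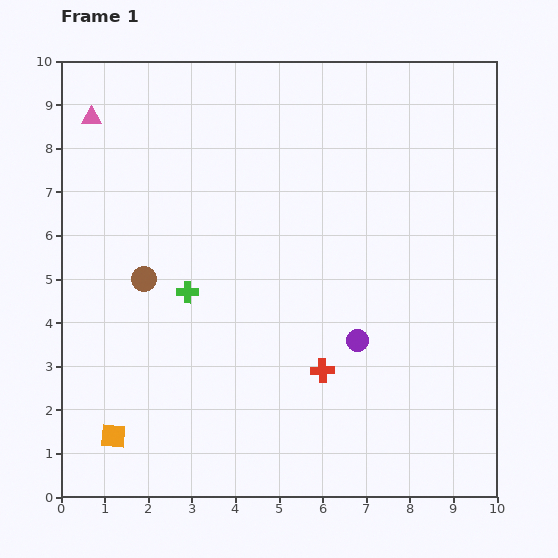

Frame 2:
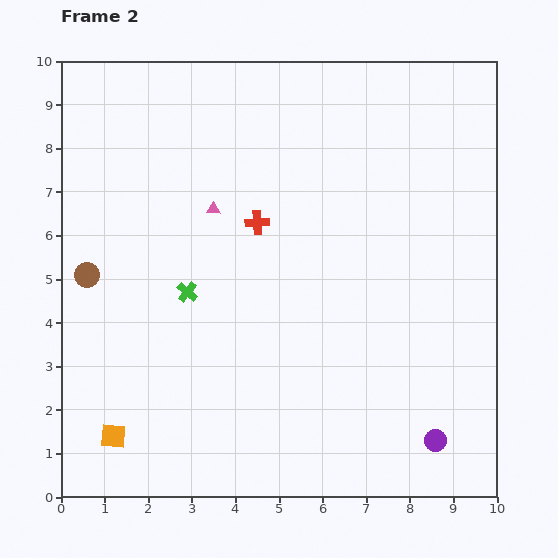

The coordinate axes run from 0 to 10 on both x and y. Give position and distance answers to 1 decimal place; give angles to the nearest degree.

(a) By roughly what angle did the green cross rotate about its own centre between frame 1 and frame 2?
38° clockwise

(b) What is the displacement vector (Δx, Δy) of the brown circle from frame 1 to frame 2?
(-1.3, 0.1)

The brown circle was at (1.9, 5.0) in frame 1 and (0.6, 5.1) in frame 2.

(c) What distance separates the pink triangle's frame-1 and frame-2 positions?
3.5

The pink triangle moved from (0.7, 8.7) to (3.5, 6.6), a distance of √(2.8² + 2.1²) ≈ 3.5.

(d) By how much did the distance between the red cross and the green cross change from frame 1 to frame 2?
-1.3

Distance in frame 1: 3.6. Distance in frame 2: 2.3.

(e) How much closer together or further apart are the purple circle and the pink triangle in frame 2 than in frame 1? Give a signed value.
-0.6

Distance in frame 1: 8.0. Distance in frame 2: 7.4.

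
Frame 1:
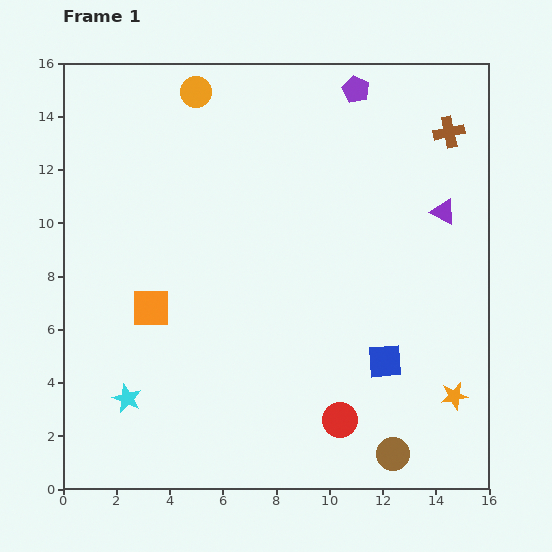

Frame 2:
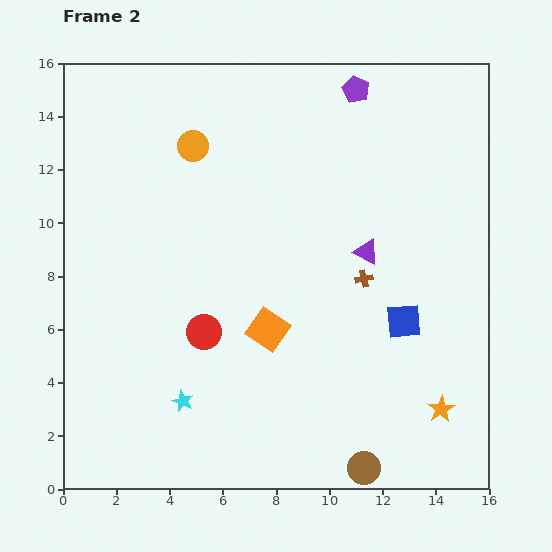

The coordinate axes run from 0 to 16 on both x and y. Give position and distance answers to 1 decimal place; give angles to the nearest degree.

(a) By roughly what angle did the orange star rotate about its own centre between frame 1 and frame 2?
20° counter-clockwise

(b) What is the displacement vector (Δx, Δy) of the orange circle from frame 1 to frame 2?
(-0.1, -2.0)

The orange circle was at (5.0, 14.9) in frame 1 and (4.9, 12.9) in frame 2.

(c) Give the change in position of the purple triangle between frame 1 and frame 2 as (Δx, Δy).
(-2.9, -1.5)

The purple triangle was at (14.3, 10.4) in frame 1 and (11.4, 8.9) in frame 2.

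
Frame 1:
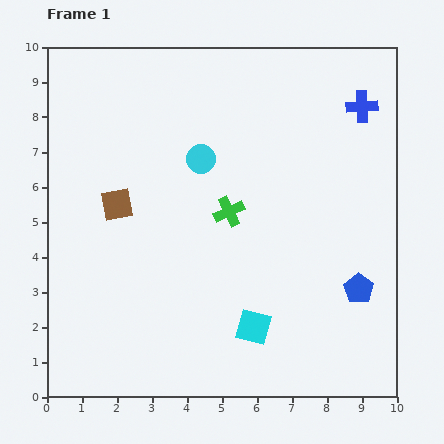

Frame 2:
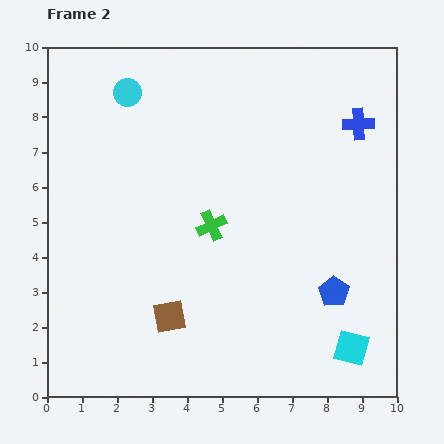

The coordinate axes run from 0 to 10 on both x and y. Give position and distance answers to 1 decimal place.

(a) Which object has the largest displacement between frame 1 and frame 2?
the brown square

(moved 3.5; next 2.9)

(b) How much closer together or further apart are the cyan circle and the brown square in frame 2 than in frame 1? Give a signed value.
+3.8

Distance in frame 1: 2.7. Distance in frame 2: 6.5.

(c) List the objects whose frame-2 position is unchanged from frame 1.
none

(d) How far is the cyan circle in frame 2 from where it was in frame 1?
2.8

The cyan circle moved from (4.4, 6.8) to (2.3, 8.7), a distance of √(2.1² + 1.9²) ≈ 2.8.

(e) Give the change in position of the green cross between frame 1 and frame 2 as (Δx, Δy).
(-0.5, -0.4)

The green cross was at (5.2, 5.3) in frame 1 and (4.7, 4.9) in frame 2.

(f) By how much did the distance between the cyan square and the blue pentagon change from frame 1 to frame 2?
-1.5

Distance in frame 1: 3.2. Distance in frame 2: 1.7.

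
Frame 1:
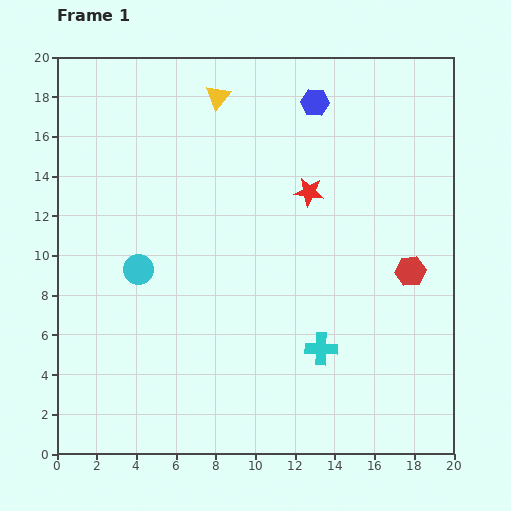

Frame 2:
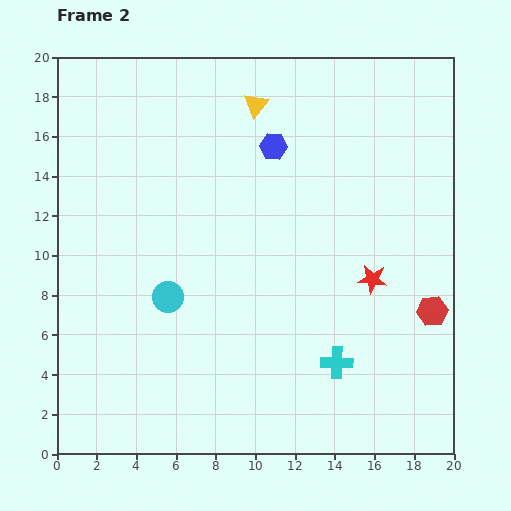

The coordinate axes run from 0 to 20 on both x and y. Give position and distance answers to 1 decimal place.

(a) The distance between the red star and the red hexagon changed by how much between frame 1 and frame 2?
-3.1

Distance in frame 1: 6.5. Distance in frame 2: 3.4.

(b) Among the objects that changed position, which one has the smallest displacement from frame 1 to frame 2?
the cyan cross

(moved 1.1)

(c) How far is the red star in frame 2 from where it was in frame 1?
5.4

The red star moved from (12.7, 13.2) to (15.9, 8.8), a distance of √(3.2² + 4.4²) ≈ 5.4.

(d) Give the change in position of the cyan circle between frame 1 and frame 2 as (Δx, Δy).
(1.5, -1.4)

The cyan circle was at (4.1, 9.3) in frame 1 and (5.6, 7.9) in frame 2.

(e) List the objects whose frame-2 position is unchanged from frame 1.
none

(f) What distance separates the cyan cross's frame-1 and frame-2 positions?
1.1

The cyan cross moved from (13.3, 5.3) to (14.1, 4.6), a distance of √(0.8² + 0.7²) ≈ 1.1.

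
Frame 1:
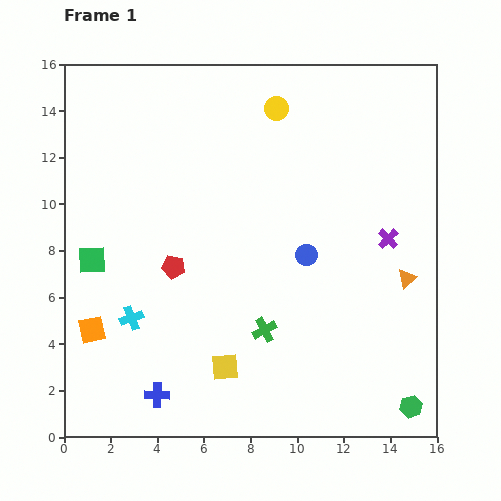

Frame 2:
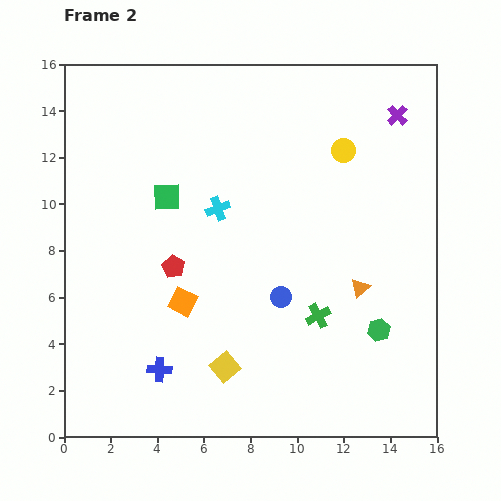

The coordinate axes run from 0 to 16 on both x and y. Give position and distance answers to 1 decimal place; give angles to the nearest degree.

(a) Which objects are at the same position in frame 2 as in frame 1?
the yellow square, the red pentagon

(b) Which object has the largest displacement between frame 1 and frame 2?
the cyan cross

(moved 6.0; next 5.3)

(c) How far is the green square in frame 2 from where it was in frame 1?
4.2

The green square moved from (1.2, 7.6) to (4.4, 10.3), a distance of √(3.2² + 2.7²) ≈ 4.2.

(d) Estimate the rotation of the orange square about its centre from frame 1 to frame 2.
40° clockwise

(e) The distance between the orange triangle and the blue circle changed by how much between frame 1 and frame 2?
-1.0

Distance in frame 1: 4.4. Distance in frame 2: 3.4.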